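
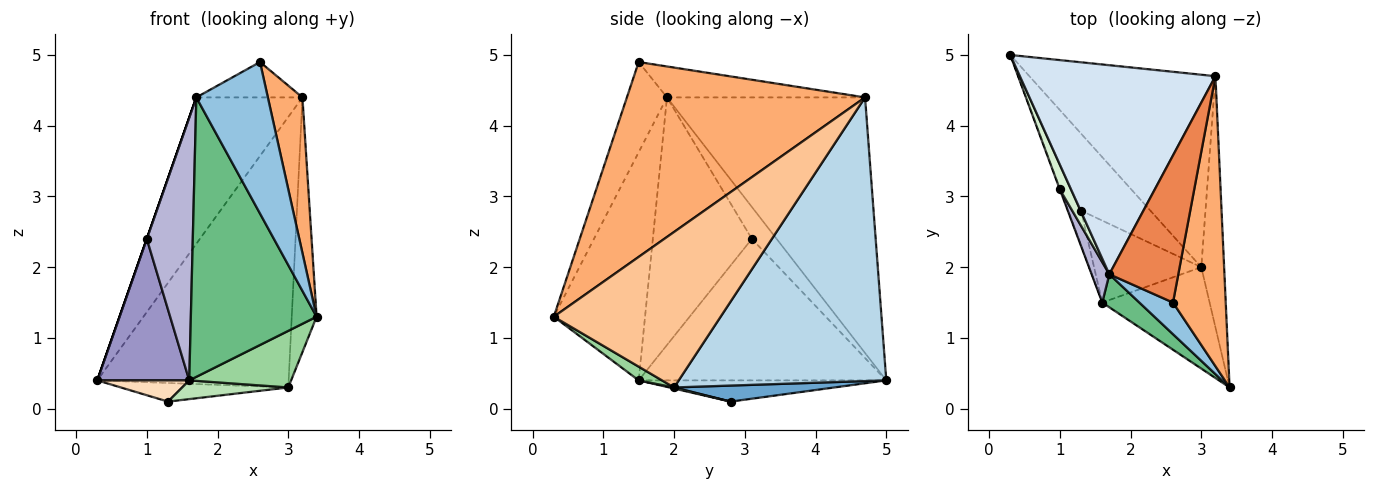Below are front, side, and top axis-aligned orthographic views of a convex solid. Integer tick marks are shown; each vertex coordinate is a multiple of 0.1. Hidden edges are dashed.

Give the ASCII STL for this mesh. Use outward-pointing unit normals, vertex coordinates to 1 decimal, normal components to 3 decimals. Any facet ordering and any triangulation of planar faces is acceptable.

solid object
 facet normal 0.219 0.229 -0.948
  outer loop
   vertex 3.0 2.0 0.3
   vertex 1.3 2.8 0.1
   vertex 0.3 5.0 0.4
  endloop
 endfacet
 facet normal -0.481 -0.858 0.179
  outer loop
   vertex 1.7 1.9 4.4
   vertex 3.4 0.3 1.3
   vertex 2.6 1.5 4.9
  endloop
 endfacet
 facet normal 0.662 0.611 -0.434
  outer loop
   vertex 3.2 4.7 4.4
   vertex 3.0 2.0 0.3
   vertex 0.3 5.0 0.4
  endloop
 endfacet
 facet normal -0.731 0.391 0.559
  outer loop
   vertex 3.2 4.7 4.4
   vertex 0.3 5.0 0.4
   vertex 1.7 1.9 4.4
  endloop
 endfacet
 facet normal -0.400 0.214 0.891
  outer loop
   vertex 3.2 4.7 4.4
   vertex 1.7 1.9 4.4
   vertex 2.6 1.5 4.9
  endloop
 endfacet
 facet normal 0.956 -0.139 0.259
  outer loop
   vertex 3.2 4.7 4.4
   vertex 2.6 1.5 4.9
   vertex 3.4 0.3 1.3
  endloop
 endfacet
 facet normal 0.979 0.146 -0.144
  outer loop
   vertex 3.2 4.7 4.4
   vertex 3.4 0.3 1.3
   vertex 3.0 2.0 0.3
  endloop
 endfacet
 facet normal -0.814 -0.302 -0.496
  outer loop
   vertex 1.6 1.5 0.4
   vertex 0.3 5.0 0.4
   vertex 1.3 2.8 0.1
  endloop
 endfacet
 facet normal -0.585 -0.806 0.095
  outer loop
   vertex 1.6 1.5 0.4
   vertex 3.4 0.3 1.3
   vertex 1.7 1.9 4.4
  endloop
 endfacet
 facet normal 0.111 -0.484 -0.868
  outer loop
   vertex 1.6 1.5 0.4
   vertex 3.0 2.0 0.3
   vertex 3.4 0.3 1.3
  endloop
 endfacet
 facet normal 0.010 -0.223 -0.975
  outer loop
   vertex 1.6 1.5 0.4
   vertex 1.3 2.8 0.1
   vertex 3.0 2.0 0.3
  endloop
 endfacet
 facet normal -0.944 0.000 0.330
  outer loop
   vertex 1.0 3.1 2.4
   vertex 1.7 1.9 4.4
   vertex 0.3 5.0 0.4
  endloop
 endfacet
 facet normal -0.937 -0.348 -0.003
  outer loop
   vertex 1.0 3.1 2.4
   vertex 0.3 5.0 0.4
   vertex 1.6 1.5 0.4
  endloop
 endfacet
 facet normal -0.905 -0.420 0.065
  outer loop
   vertex 1.0 3.1 2.4
   vertex 1.6 1.5 0.4
   vertex 1.7 1.9 4.4
  endloop
 endfacet
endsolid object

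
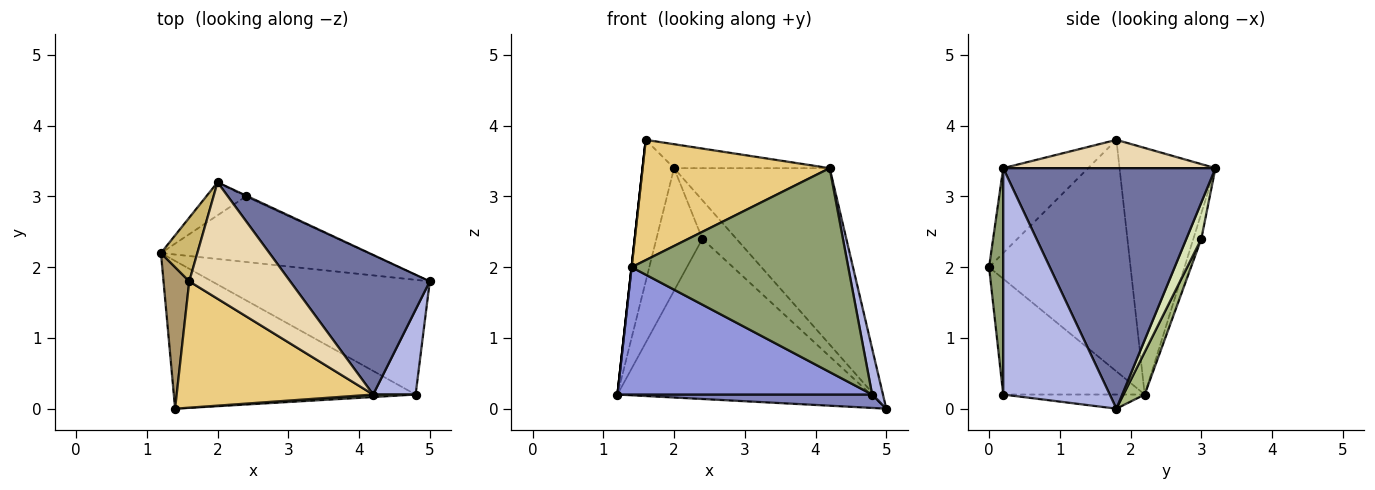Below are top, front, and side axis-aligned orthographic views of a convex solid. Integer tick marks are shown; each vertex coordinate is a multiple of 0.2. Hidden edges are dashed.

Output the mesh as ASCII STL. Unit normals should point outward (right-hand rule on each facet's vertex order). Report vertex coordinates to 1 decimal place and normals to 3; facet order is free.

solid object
 facet normal 0.730 0.536 0.424
  outer loop
   vertex 4.2 0.2 3.4
   vertex 5.0 1.8 0.0
   vertex 2.0 3.2 3.4
  endloop
 endfacet
 facet normal -0.064 -0.116 -0.991
  outer loop
   vertex 4.8 0.2 0.2
   vertex 1.2 2.2 0.2
   vertex 5.0 1.8 0.0
  endloop
 endfacet
 facet normal -0.341 -0.614 -0.712
  outer loop
   vertex 4.8 0.2 0.2
   vertex 1.4 0.0 2.0
   vertex 1.2 2.2 0.2
  endloop
 endfacet
 facet normal 0.978 -0.099 0.183
  outer loop
   vertex 4.8 0.2 0.2
   vertex 5.0 1.8 0.0
   vertex 4.2 0.2 3.4
  endloop
 endfacet
 facet normal 0.065 -0.998 0.012
  outer loop
   vertex 4.8 0.2 0.2
   vertex 4.2 0.2 3.4
   vertex 1.4 0.0 2.0
  endloop
 endfacet
 facet normal 0.077 0.923 -0.378
  outer loop
   vertex 2.4 3.0 2.4
   vertex 5.0 1.8 0.0
   vertex 1.2 2.2 0.2
  endloop
 endfacet
 facet normal -0.165 0.952 -0.256
  outer loop
   vertex 2.4 3.0 2.4
   vertex 1.2 2.2 0.2
   vertex 2.0 3.2 3.4
  endloop
 endfacet
 facet normal 0.402 0.915 -0.022
  outer loop
   vertex 2.4 3.0 2.4
   vertex 2.0 3.2 3.4
   vertex 5.0 1.8 0.0
  endloop
 endfacet
 facet normal -0.994 0.000 0.110
  outer loop
   vertex 1.6 1.8 3.8
   vertex 1.2 2.2 0.2
   vertex 1.4 0.0 2.0
  endloop
 endfacet
 facet normal -0.941 0.309 0.139
  outer loop
   vertex 1.6 1.8 3.8
   vertex 2.0 3.2 3.4
   vertex 1.2 2.2 0.2
  endloop
 endfacet
 facet normal -0.299 -0.658 0.691
  outer loop
   vertex 1.6 1.8 3.8
   vertex 1.4 0.0 2.0
   vertex 4.2 0.2 3.4
  endloop
 endfacet
 facet normal 0.265 0.194 0.945
  outer loop
   vertex 1.6 1.8 3.8
   vertex 4.2 0.2 3.4
   vertex 2.0 3.2 3.4
  endloop
 endfacet
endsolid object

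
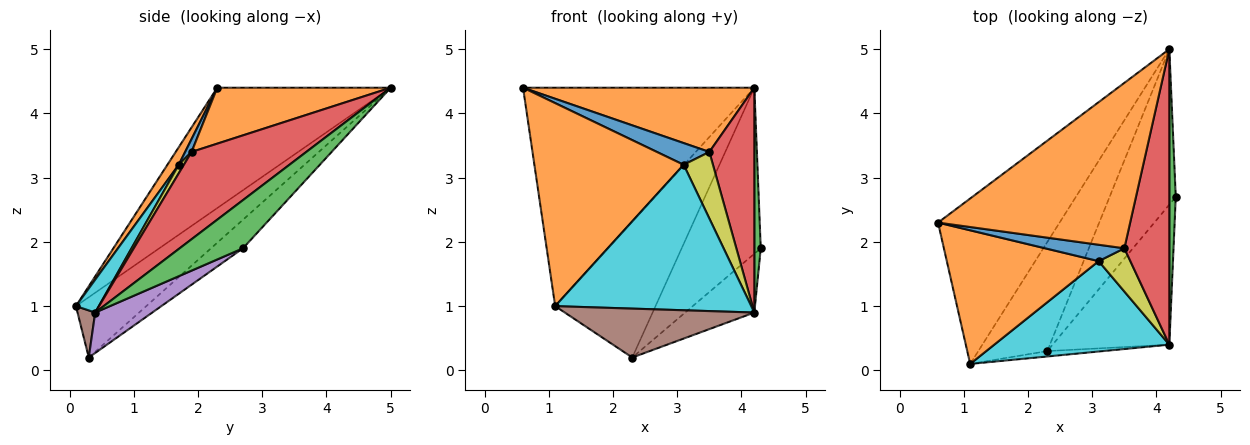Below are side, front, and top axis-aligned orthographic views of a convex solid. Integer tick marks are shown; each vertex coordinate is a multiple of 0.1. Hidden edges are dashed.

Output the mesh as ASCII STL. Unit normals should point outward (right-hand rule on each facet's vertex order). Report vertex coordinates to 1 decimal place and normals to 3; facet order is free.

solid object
 facet normal -0.283 0.700 -0.655
  outer loop
   vertex 2.3 0.3 0.2
   vertex 4.2 5.0 4.4
   vertex 4.3 2.7 1.9
  endloop
 endfacet
 facet normal 0.262 -0.349 0.900
  outer loop
   vertex 3.5 1.9 3.4
   vertex 4.2 5.0 4.4
   vertex 0.6 2.3 4.4
  endloop
 endfacet
 facet normal 0.986 -0.100 0.132
  outer loop
   vertex 4.2 0.4 0.9
   vertex 4.3 2.7 1.9
   vertex 4.2 5.0 4.4
  endloop
 endfacet
 facet normal 0.839 -0.329 0.432
  outer loop
   vertex 4.2 0.4 0.9
   vertex 4.2 5.0 4.4
   vertex 3.5 1.9 3.4
  endloop
 endfacet
 facet normal 0.304 0.369 -0.878
  outer loop
   vertex 4.2 0.4 0.9
   vertex 2.3 0.3 0.2
   vertex 4.3 2.7 1.9
  endloop
 endfacet
 facet normal 0.092 -0.990 -0.109
  outer loop
   vertex 1.1 0.1 1.0
   vertex 2.3 0.3 0.2
   vertex 4.2 0.4 0.9
  endloop
 endfacet
 facet normal -0.513 0.684 -0.518
  outer loop
   vertex 1.1 0.1 1.0
   vertex 0.6 2.3 4.4
   vertex 4.2 5.0 4.4
  endloop
 endfacet
 facet normal -0.480 0.684 -0.549
  outer loop
   vertex 1.1 0.1 1.0
   vertex 4.2 5.0 4.4
   vertex 2.3 0.3 0.2
  endloop
 endfacet
 facet normal 0.146 -0.830 0.539
  outer loop
   vertex 3.1 1.7 3.2
   vertex 4.2 0.4 0.9
   vertex 3.5 1.9 3.4
  endloop
 endfacet
 facet normal 0.099 -0.845 0.525
  outer loop
   vertex 3.1 1.7 3.2
   vertex 1.1 0.1 1.0
   vertex 4.2 0.4 0.9
  endloop
 endfacet
 facet normal 0.097 -0.794 0.600
  outer loop
   vertex 3.1 1.7 3.2
   vertex 3.5 1.9 3.4
   vertex 0.6 2.3 4.4
  endloop
 endfacet
 facet normal 0.063 -0.834 0.549
  outer loop
   vertex 3.1 1.7 3.2
   vertex 0.6 2.3 4.4
   vertex 1.1 0.1 1.0
  endloop
 endfacet
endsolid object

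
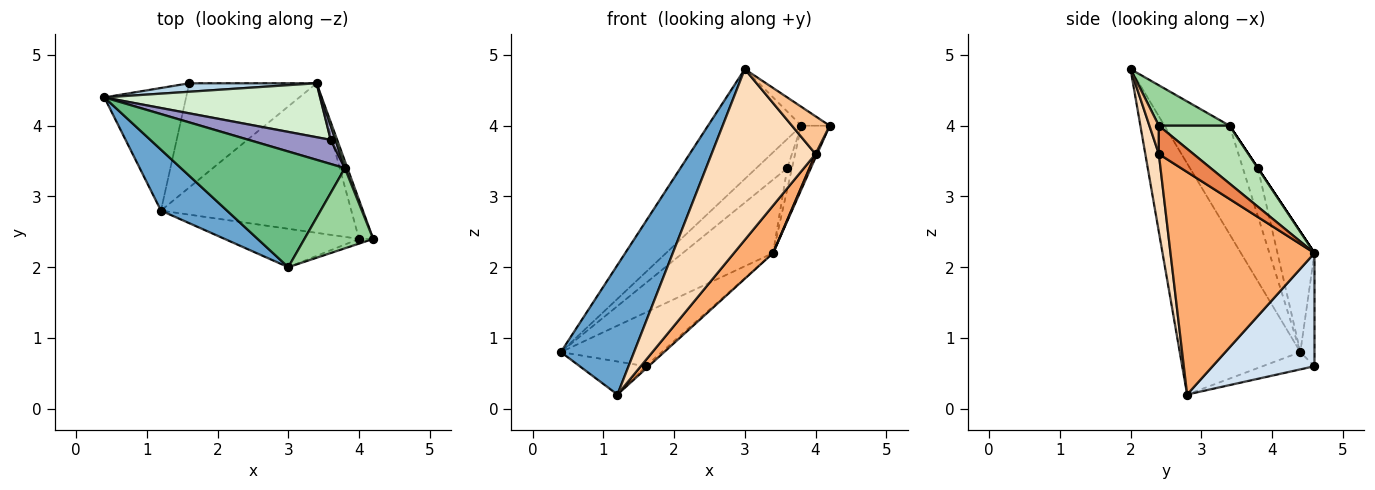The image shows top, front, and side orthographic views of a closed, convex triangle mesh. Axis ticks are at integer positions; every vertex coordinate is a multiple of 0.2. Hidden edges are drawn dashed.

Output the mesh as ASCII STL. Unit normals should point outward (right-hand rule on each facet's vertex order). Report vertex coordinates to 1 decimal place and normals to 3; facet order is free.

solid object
 facet normal -0.830 -0.504 0.237
  outer loop
   vertex 3.0 2.0 4.8
   vertex 0.4 4.4 0.8
   vertex 1.2 2.8 0.2
  endloop
 endfacet
 facet normal -0.200 0.255 -0.946
  outer loop
   vertex 1.6 4.6 0.6
   vertex 1.2 2.8 0.2
   vertex 0.4 4.4 0.8
  endloop
 endfacet
 facet normal -0.137 0.978 0.154
  outer loop
   vertex 1.6 4.6 0.6
   vertex 0.4 4.4 0.8
   vertex 3.4 4.6 2.2
  endloop
 endfacet
 facet normal 0.664 0.018 -0.747
  outer loop
   vertex 1.6 4.6 0.6
   vertex 3.4 4.6 2.2
   vertex 1.2 2.8 0.2
  endloop
 endfacet
 facet normal 0.894 -0.041 -0.447
  outer loop
   vertex 4.0 2.4 3.6
   vertex 3.4 4.6 2.2
   vertex 4.2 2.4 4.0
  endloop
 endfacet
 facet normal 0.744 -0.202 -0.637
  outer loop
   vertex 4.0 2.4 3.6
   vertex 1.2 2.8 0.2
   vertex 3.4 4.6 2.2
  endloop
 endfacet
 facet normal 0.241 -0.963 -0.120
  outer loop
   vertex 4.0 2.4 3.6
   vertex 4.2 2.4 4.0
   vertex 3.0 2.0 4.8
  endloop
 endfacet
 facet normal 0.126 -0.968 -0.218
  outer loop
   vertex 4.0 2.4 3.6
   vertex 3.0 2.0 4.8
   vertex 1.2 2.8 0.2
  endloop
 endfacet
 facet normal -0.433 0.621 0.654
  outer loop
   vertex 3.8 3.4 4.0
   vertex 0.4 4.4 0.8
   vertex 3.0 2.0 4.8
  endloop
 endfacet
 facet normal 0.497 0.199 0.845
  outer loop
   vertex 3.8 3.4 4.0
   vertex 3.0 2.0 4.8
   vertex 4.2 2.4 4.0
  endloop
 endfacet
 facet normal 0.928 0.371 0.041
  outer loop
   vertex 3.8 3.4 4.0
   vertex 4.2 2.4 4.0
   vertex 3.4 4.6 2.2
  endloop
 endfacet
 facet normal -0.313 0.765 0.562
  outer loop
   vertex 3.6 3.8 3.4
   vertex 3.4 4.6 2.2
   vertex 0.4 4.4 0.8
  endloop
 endfacet
 facet normal -0.350 0.721 0.598
  outer loop
   vertex 3.6 3.8 3.4
   vertex 0.4 4.4 0.8
   vertex 3.8 3.4 4.0
  endloop
 endfacet
 facet normal 0.000 0.832 0.555
  outer loop
   vertex 3.6 3.8 3.4
   vertex 3.8 3.4 4.0
   vertex 3.4 4.6 2.2
  endloop
 endfacet
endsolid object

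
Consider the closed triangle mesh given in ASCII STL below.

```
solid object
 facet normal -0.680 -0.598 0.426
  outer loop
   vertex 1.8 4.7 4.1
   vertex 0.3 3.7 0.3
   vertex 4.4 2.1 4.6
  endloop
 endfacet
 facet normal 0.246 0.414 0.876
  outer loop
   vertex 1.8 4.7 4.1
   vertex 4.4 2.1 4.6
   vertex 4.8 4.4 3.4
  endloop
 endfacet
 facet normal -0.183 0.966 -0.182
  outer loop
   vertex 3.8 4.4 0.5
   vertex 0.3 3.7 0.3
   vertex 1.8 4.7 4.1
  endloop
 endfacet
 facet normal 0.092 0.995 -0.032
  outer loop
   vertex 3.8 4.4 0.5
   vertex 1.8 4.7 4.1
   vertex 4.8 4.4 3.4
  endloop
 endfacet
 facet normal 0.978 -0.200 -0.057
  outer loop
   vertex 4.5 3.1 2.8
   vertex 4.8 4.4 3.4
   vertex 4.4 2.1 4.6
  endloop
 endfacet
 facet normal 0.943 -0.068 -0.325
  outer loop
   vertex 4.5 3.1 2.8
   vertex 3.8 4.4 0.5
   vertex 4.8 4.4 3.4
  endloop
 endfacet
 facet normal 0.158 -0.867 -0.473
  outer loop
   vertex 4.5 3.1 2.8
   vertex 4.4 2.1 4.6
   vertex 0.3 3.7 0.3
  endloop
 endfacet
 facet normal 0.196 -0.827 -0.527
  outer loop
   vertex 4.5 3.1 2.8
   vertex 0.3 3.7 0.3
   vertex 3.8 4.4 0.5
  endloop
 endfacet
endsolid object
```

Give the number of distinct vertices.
6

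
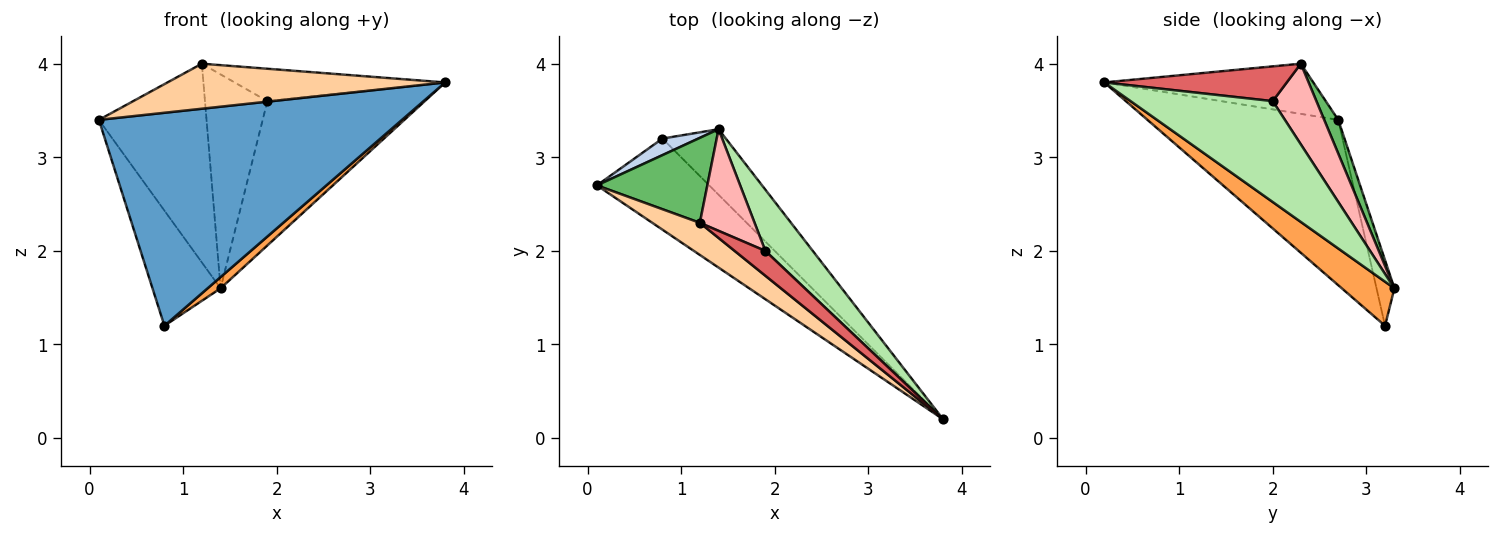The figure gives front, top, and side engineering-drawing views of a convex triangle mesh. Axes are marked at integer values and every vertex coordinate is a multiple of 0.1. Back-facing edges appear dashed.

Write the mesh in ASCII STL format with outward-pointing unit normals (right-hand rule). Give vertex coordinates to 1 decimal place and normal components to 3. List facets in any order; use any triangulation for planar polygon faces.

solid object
 facet normal -0.501 -0.796 -0.340
  outer loop
   vertex 0.8 3.2 1.2
   vertex 3.8 0.2 3.8
   vertex 0.1 2.7 3.4
  endloop
 endfacet
 facet normal -0.251 0.958 0.138
  outer loop
   vertex 0.8 3.2 1.2
   vertex 0.1 2.7 3.4
   vertex 1.4 3.3 1.6
  endloop
 endfacet
 facet normal 0.565 -0.139 -0.813
  outer loop
   vertex 0.8 3.2 1.2
   vertex 1.4 3.3 1.6
   vertex 3.8 0.2 3.8
  endloop
 endfacet
 facet normal -0.523 -0.694 0.495
  outer loop
   vertex 1.2 2.3 4.0
   vertex 0.1 2.7 3.4
   vertex 3.8 0.2 3.8
  endloop
 endfacet
 facet normal 0.119 0.913 0.390
  outer loop
   vertex 1.2 2.3 4.0
   vertex 1.4 3.3 1.6
   vertex 0.1 2.7 3.4
  endloop
 endfacet
 facet normal 0.639 0.708 0.300
  outer loop
   vertex 1.9 2.0 3.6
   vertex 3.8 0.2 3.8
   vertex 1.4 3.3 1.6
  endloop
 endfacet
 facet normal 0.567 0.654 0.501
  outer loop
   vertex 1.9 2.0 3.6
   vertex 1.2 2.3 4.0
   vertex 3.8 0.2 3.8
  endloop
 endfacet
 facet normal 0.534 0.763 0.363
  outer loop
   vertex 1.9 2.0 3.6
   vertex 1.4 3.3 1.6
   vertex 1.2 2.3 4.0
  endloop
 endfacet
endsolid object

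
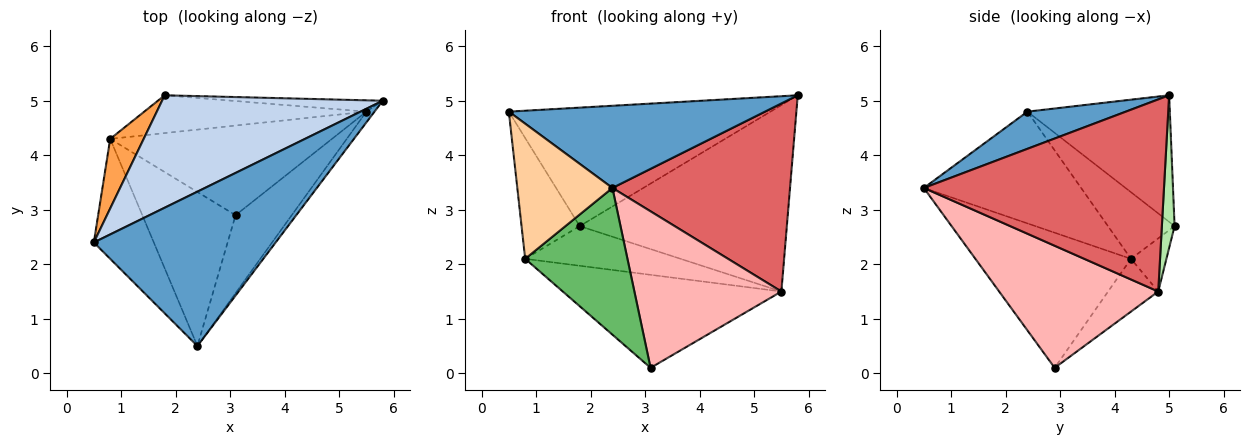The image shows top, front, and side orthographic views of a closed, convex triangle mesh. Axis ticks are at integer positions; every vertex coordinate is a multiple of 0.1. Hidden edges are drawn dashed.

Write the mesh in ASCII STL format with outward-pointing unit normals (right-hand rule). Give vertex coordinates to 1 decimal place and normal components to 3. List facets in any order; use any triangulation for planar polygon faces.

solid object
 facet normal 0.178 -0.462 0.869
  outer loop
   vertex 2.4 0.5 3.4
   vertex 5.8 5.0 5.1
   vertex 0.5 2.4 4.8
  endloop
 endfacet
 facet normal -0.367 0.675 0.640
  outer loop
   vertex 1.8 5.1 2.7
   vertex 0.5 2.4 4.8
   vertex 5.8 5.0 5.1
  endloop
 endfacet
 facet normal -0.705 0.615 0.354
  outer loop
   vertex 0.8 4.3 2.1
   vertex 0.5 2.4 4.8
   vertex 1.8 5.1 2.7
  endloop
 endfacet
 facet normal -0.778 -0.470 -0.417
  outer loop
   vertex 0.8 4.3 2.1
   vertex 2.4 0.5 3.4
   vertex 0.5 2.4 4.8
  endloop
 endfacet
 facet normal -0.724 -0.476 -0.500
  outer loop
   vertex 0.8 4.3 2.1
   vertex 3.1 2.9 0.1
   vertex 2.4 0.5 3.4
  endloop
 endfacet
 facet normal 0.061 0.996 -0.060
  outer loop
   vertex 5.5 4.8 1.5
   vertex 1.8 5.1 2.7
   vertex 5.8 5.0 5.1
  endloop
 endfacet
 facet normal 0.804 -0.594 -0.034
  outer loop
   vertex 5.5 4.8 1.5
   vertex 5.8 5.0 5.1
   vertex 2.4 0.5 3.4
  endloop
 endfacet
 facet normal 0.696 -0.643 -0.320
  outer loop
   vertex 5.5 4.8 1.5
   vertex 2.4 0.5 3.4
   vertex 3.1 2.9 0.1
  endloop
 endfacet
 facet normal -0.163 0.710 -0.685
  outer loop
   vertex 5.5 4.8 1.5
   vertex 3.1 2.9 0.1
   vertex 0.8 4.3 2.1
  endloop
 endfacet
 facet normal -0.163 0.714 -0.681
  outer loop
   vertex 5.5 4.8 1.5
   vertex 0.8 4.3 2.1
   vertex 1.8 5.1 2.7
  endloop
 endfacet
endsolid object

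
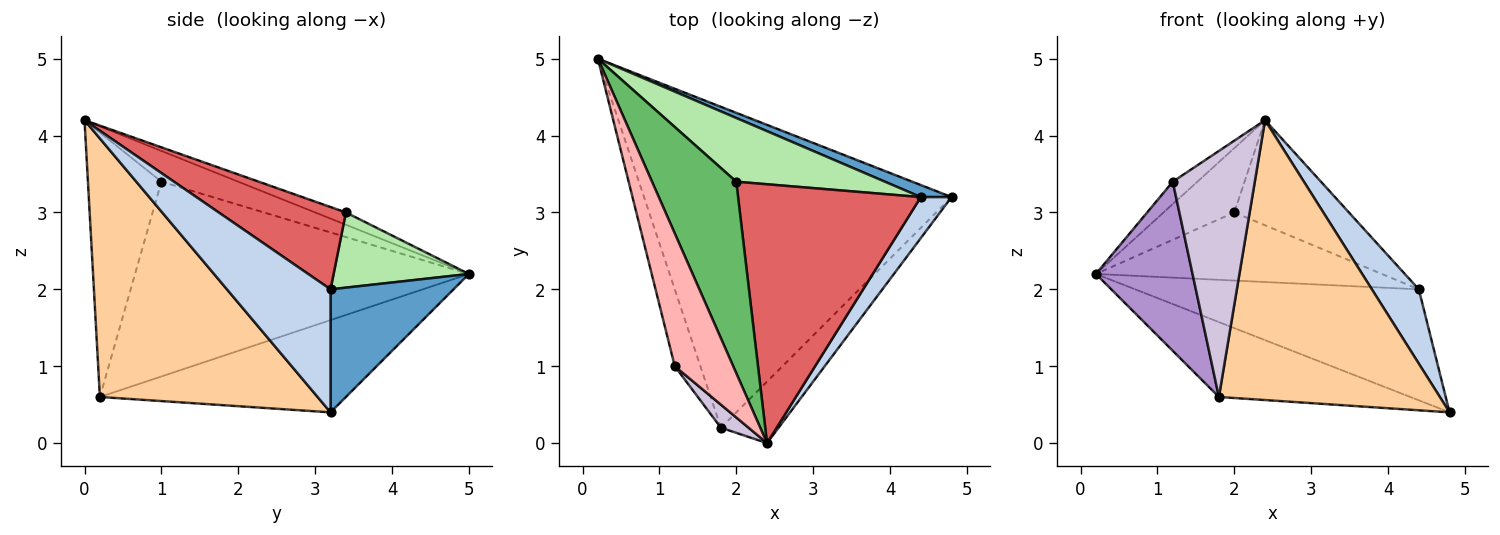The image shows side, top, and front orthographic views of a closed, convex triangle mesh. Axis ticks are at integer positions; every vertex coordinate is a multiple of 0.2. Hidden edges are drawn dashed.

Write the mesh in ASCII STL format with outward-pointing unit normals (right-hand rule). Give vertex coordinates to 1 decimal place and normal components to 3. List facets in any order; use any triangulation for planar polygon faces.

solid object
 facet normal 0.396 0.913 0.099
  outer loop
   vertex 4.4 3.2 2.0
   vertex 4.8 3.2 0.4
   vertex 0.2 5.0 2.2
  endloop
 endfacet
 facet normal 0.888 -0.402 0.222
  outer loop
   vertex 4.4 3.2 2.0
   vertex 2.4 0.0 4.2
   vertex 4.8 3.2 0.4
  endloop
 endfacet
 facet normal -0.280 0.218 -0.935
  outer loop
   vertex 1.8 0.2 0.6
   vertex 0.2 5.0 2.2
   vertex 4.8 3.2 0.4
  endloop
 endfacet
 facet normal 0.693 -0.704 -0.155
  outer loop
   vertex 1.8 0.2 0.6
   vertex 4.8 3.2 0.4
   vertex 2.4 0.0 4.2
  endloop
 endfacet
 facet normal -0.137 0.315 0.939
  outer loop
   vertex 2.0 3.4 3.0
   vertex 0.2 5.0 2.2
   vertex 2.4 0.0 4.2
  endloop
 endfacet
 facet normal 0.327 0.690 0.646
  outer loop
   vertex 2.0 3.4 3.0
   vertex 4.4 3.2 2.0
   vertex 0.2 5.0 2.2
  endloop
 endfacet
 facet normal 0.385 0.347 0.855
  outer loop
   vertex 2.0 3.4 3.0
   vertex 2.4 0.0 4.2
   vertex 4.4 3.2 2.0
  endloop
 endfacet
 facet normal -0.461 0.147 0.875
  outer loop
   vertex 1.2 1.0 3.4
   vertex 2.4 0.0 4.2
   vertex 0.2 5.0 2.2
  endloop
 endfacet
 facet normal -0.953 -0.276 -0.125
  outer loop
   vertex 1.2 1.0 3.4
   vertex 0.2 5.0 2.2
   vertex 1.8 0.2 0.6
  endloop
 endfacet
 facet normal -0.666 -0.743 0.070
  outer loop
   vertex 1.2 1.0 3.4
   vertex 1.8 0.2 0.6
   vertex 2.4 0.0 4.2
  endloop
 endfacet
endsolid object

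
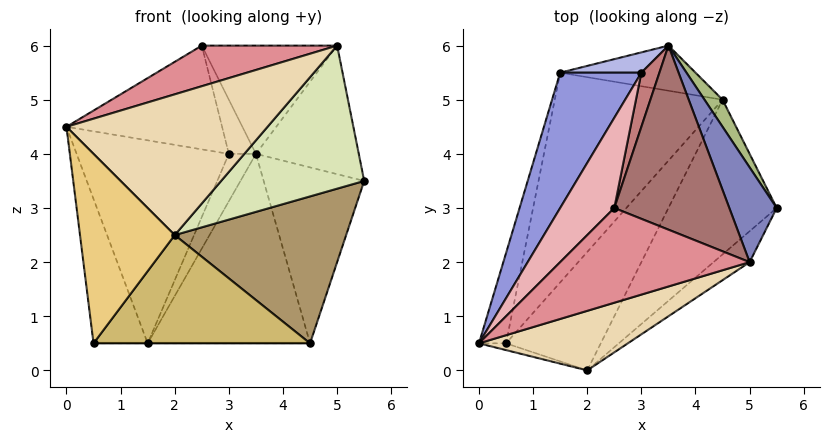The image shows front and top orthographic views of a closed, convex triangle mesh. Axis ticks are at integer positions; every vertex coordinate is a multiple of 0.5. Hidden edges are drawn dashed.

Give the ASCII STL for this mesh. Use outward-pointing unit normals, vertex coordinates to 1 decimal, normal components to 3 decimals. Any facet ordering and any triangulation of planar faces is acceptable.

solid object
 facet normal -0.973 0.195 -0.122
  outer loop
   vertex 0.5 0.5 0.5
   vertex 0.0 0.5 4.5
   vertex 1.5 5.5 0.5
  endloop
 endfacet
 facet normal 0.805 0.478 0.352
  outer loop
   vertex 5.0 2.0 6.0
   vertex 5.5 3.0 3.5
   vertex 3.5 6.0 4.0
  endloop
 endfacet
 facet normal -0.791 0.509 0.339
  outer loop
   vertex 3.0 5.5 4.0
   vertex 1.5 5.5 0.5
   vertex 0.0 0.5 4.5
  endloop
 endfacet
 facet normal -0.677 0.677 0.290
  outer loop
   vertex 3.0 5.5 4.0
   vertex 3.5 6.0 4.0
   vertex 1.5 5.5 0.5
  endloop
 endfacet
 facet normal 0.000 0.000 -1.000
  outer loop
   vertex 4.5 5.0 0.5
   vertex 0.5 0.5 0.5
   vertex 1.5 5.5 0.5
  endloop
 endfacet
 facet normal 0.836 0.543 0.084
  outer loop
   vertex 4.5 5.0 0.5
   vertex 3.5 6.0 4.0
   vertex 5.5 3.0 3.5
  endloop
 endfacet
 facet normal 0.160 0.960 -0.229
  outer loop
   vertex 4.5 5.0 0.5
   vertex 1.5 5.5 0.5
   vertex 3.5 6.0 4.0
  endloop
 endfacet
 facet normal 0.668 -0.727 -0.157
  outer loop
   vertex 2.0 0.0 2.5
   vertex 5.5 3.0 3.5
   vertex 5.0 2.0 6.0
  endloop
 endfacet
 facet normal 0.624 -0.538 -0.567
  outer loop
   vertex 2.0 0.0 2.5
   vertex 4.5 5.0 0.5
   vertex 5.5 3.0 3.5
  endloop
 endfacet
 facet normal 0.605 -0.537 -0.588
  outer loop
   vertex 2.0 0.0 2.5
   vertex 0.5 0.5 0.5
   vertex 4.5 5.0 0.5
  endloop
 endfacet
 facet normal -0.275 -0.961 -0.034
  outer loop
   vertex 2.0 0.0 2.5
   vertex 0.0 0.5 4.5
   vertex 0.5 0.5 0.5
  endloop
 endfacet
 facet normal 0.157 -0.909 0.385
  outer loop
   vertex 2.0 0.0 2.5
   vertex 5.0 2.0 6.0
   vertex 0.0 0.5 4.5
  endloop
 endfacet
 facet normal 0.199 0.497 0.845
  outer loop
   vertex 2.5 3.0 6.0
   vertex 5.0 2.0 6.0
   vertex 3.5 6.0 4.0
  endloop
 endfacet
 facet normal -0.577 0.577 0.577
  outer loop
   vertex 2.5 3.0 6.0
   vertex 3.5 6.0 4.0
   vertex 3.0 5.5 4.0
  endloop
 endfacet
 facet normal -0.156 -0.389 0.908
  outer loop
   vertex 2.5 3.0 6.0
   vertex 0.0 0.5 4.5
   vertex 5.0 2.0 6.0
  endloop
 endfacet
 facet normal -0.754 0.496 0.431
  outer loop
   vertex 2.5 3.0 6.0
   vertex 3.0 5.5 4.0
   vertex 0.0 0.5 4.5
  endloop
 endfacet
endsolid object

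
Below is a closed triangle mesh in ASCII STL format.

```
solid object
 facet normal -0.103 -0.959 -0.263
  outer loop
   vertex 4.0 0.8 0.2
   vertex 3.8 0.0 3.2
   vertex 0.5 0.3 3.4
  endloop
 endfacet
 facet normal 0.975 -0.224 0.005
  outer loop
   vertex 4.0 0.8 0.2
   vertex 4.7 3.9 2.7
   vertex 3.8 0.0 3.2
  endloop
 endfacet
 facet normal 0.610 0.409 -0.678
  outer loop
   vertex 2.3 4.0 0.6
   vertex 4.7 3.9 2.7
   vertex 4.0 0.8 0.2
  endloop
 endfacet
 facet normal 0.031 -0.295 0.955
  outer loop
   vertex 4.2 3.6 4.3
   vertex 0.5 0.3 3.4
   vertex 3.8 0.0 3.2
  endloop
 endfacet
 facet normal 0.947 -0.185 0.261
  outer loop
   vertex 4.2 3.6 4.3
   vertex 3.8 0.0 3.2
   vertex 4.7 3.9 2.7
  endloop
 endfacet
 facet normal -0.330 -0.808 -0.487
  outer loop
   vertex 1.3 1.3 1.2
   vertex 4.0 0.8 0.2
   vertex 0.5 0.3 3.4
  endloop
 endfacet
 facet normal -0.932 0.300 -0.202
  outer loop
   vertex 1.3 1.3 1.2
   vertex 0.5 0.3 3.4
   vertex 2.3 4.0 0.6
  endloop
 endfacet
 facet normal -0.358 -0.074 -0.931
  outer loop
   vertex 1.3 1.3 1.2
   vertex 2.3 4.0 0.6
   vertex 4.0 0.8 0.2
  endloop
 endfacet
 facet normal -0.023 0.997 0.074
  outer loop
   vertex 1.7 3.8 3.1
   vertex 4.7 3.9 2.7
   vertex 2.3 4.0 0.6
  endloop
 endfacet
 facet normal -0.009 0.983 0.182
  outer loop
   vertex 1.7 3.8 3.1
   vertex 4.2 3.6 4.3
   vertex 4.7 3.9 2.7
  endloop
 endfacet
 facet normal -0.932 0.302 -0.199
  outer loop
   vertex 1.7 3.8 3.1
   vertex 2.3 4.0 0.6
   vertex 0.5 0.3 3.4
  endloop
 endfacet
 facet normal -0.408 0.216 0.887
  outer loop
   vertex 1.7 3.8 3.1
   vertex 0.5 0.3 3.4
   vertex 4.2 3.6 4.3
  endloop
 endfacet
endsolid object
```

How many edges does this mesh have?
18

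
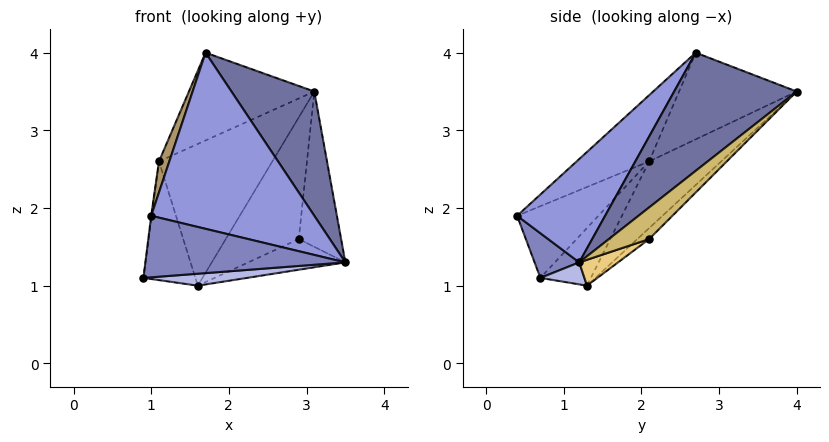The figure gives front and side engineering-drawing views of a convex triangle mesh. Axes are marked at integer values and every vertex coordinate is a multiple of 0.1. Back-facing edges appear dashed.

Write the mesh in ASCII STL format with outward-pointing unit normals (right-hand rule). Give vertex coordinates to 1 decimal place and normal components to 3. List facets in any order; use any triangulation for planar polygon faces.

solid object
 facet normal 0.627 -0.424 0.654
  outer loop
   vertex 1.7 2.7 4.0
   vertex 3.5 1.2 1.3
   vertex 3.1 4.0 3.5
  endloop
 endfacet
 facet normal 0.203 -0.908 -0.366
  outer loop
   vertex 1.0 0.4 1.9
   vertex 0.9 0.7 1.1
   vertex 3.5 1.2 1.3
  endloop
 endfacet
 facet normal 0.370 -0.685 0.627
  outer loop
   vertex 1.0 0.4 1.9
   vertex 3.5 1.2 1.3
   vertex 1.7 2.7 4.0
  endloop
 endfacet
 facet normal 0.132 -0.311 -0.941
  outer loop
   vertex 1.6 1.3 1.0
   vertex 3.5 1.2 1.3
   vertex 0.9 0.7 1.1
  endloop
 endfacet
 facet normal -0.684 0.729 -0.019
  outer loop
   vertex 1.1 2.1 2.6
   vertex 1.7 2.7 4.0
   vertex 3.1 4.0 3.5
  endloop
 endfacet
 facet normal -0.604 0.621 -0.499
  outer loop
   vertex 1.1 2.1 2.6
   vertex 1.6 1.3 1.0
   vertex 0.9 0.7 1.1
  endloop
 endfacet
 facet normal -0.462 0.727 -0.508
  outer loop
   vertex 1.1 2.1 2.6
   vertex 3.1 4.0 3.5
   vertex 1.6 1.3 1.0
  endloop
 endfacet
 facet normal -0.992 0.006 0.126
  outer loop
   vertex 1.1 2.1 2.6
   vertex 0.9 0.7 1.1
   vertex 1.0 0.4 1.9
  endloop
 endfacet
 facet normal -0.891 -0.127 0.436
  outer loop
   vertex 1.1 2.1 2.6
   vertex 1.0 0.4 1.9
   vertex 1.7 2.7 4.0
  endloop
 endfacet
 facet normal 0.538 0.567 -0.624
  outer loop
   vertex 2.9 2.1 1.6
   vertex 3.1 4.0 3.5
   vertex 3.5 1.2 1.3
  endloop
 endfacet
 facet normal 0.163 0.408 -0.898
  outer loop
   vertex 2.9 2.1 1.6
   vertex 3.5 1.2 1.3
   vertex 1.6 1.3 1.0
  endloop
 endfacet
 facet normal -0.115 0.708 -0.696
  outer loop
   vertex 2.9 2.1 1.6
   vertex 1.6 1.3 1.0
   vertex 3.1 4.0 3.5
  endloop
 endfacet
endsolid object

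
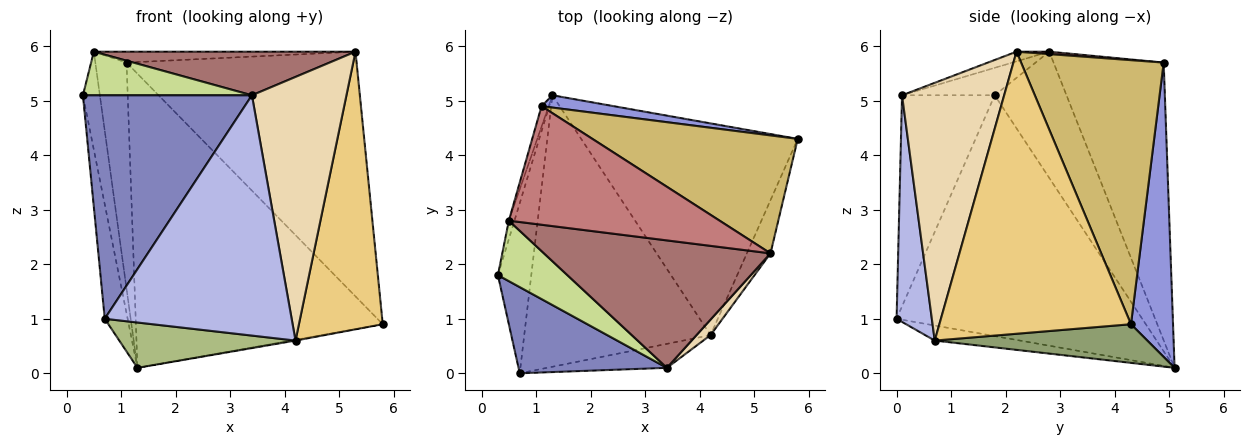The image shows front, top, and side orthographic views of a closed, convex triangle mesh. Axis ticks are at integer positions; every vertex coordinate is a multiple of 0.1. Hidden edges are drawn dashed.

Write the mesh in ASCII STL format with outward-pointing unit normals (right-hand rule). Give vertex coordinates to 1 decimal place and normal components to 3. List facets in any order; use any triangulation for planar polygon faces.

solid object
 facet normal -0.986 0.092 -0.137
  outer loop
   vertex 0.7 0.0 1.0
   vertex 0.3 1.8 5.1
   vertex 1.3 5.1 0.1
  endloop
 endfacet
 facet normal -0.456 -0.831 0.320
  outer loop
   vertex 3.4 0.1 5.1
   vertex 0.3 1.8 5.1
   vertex 0.7 0.0 1.0
  endloop
 endfacet
 facet normal 0.168 0.985 0.041
  outer loop
   vertex 1.1 4.9 5.7
   vertex 5.8 4.3 0.9
   vertex 1.3 5.1 0.1
  endloop
 endfacet
 facet normal 0.184 -0.978 -0.098
  outer loop
   vertex 4.2 0.7 0.6
   vertex 3.4 0.1 5.1
   vertex 0.7 0.0 1.0
  endloop
 endfacet
 facet normal 0.176 0.004 -0.984
  outer loop
   vertex 4.2 0.7 0.6
   vertex 1.3 5.1 0.1
   vertex 5.8 4.3 0.9
  endloop
 endfacet
 facet normal -0.080 -0.164 -0.983
  outer loop
   vertex 4.2 0.7 0.6
   vertex 0.7 0.0 1.0
   vertex 1.3 5.1 0.1
  endloop
 endfacet
 facet normal -0.305 -0.557 0.772
  outer loop
   vertex 0.5 2.8 5.9
   vertex 0.3 1.8 5.1
   vertex 3.4 0.1 5.1
  endloop
 endfacet
 facet normal -0.972 0.229 -0.043
  outer loop
   vertex 0.5 2.8 5.9
   vertex 1.3 5.1 0.1
   vertex 0.3 1.8 5.1
  endloop
 endfacet
 facet normal -0.962 0.272 -0.025
  outer loop
   vertex 0.5 2.8 5.9
   vertex 1.1 4.9 5.7
   vertex 1.3 5.1 0.1
  endloop
 endfacet
 facet normal 0.488 0.787 0.379
  outer loop
   vertex 5.3 2.2 5.9
   vertex 5.8 4.3 0.9
   vertex 1.1 4.9 5.7
  endloop
 endfacet
 facet normal 0.913 -0.400 -0.076
  outer loop
   vertex 5.3 2.2 5.9
   vertex 4.2 0.7 0.6
   vertex 5.8 4.3 0.9
  endloop
 endfacet
 facet normal 0.733 -0.679 0.040
  outer loop
   vertex 5.3 2.2 5.9
   vertex 3.4 0.1 5.1
   vertex 4.2 0.7 0.6
  endloop
 endfacet
 facet normal -0.040 -0.324 0.945
  outer loop
   vertex 5.3 2.2 5.9
   vertex 0.5 2.8 5.9
   vertex 3.4 0.1 5.1
  endloop
 endfacet
 facet normal 0.011 0.092 0.996
  outer loop
   vertex 5.3 2.2 5.9
   vertex 1.1 4.9 5.7
   vertex 0.5 2.8 5.9
  endloop
 endfacet
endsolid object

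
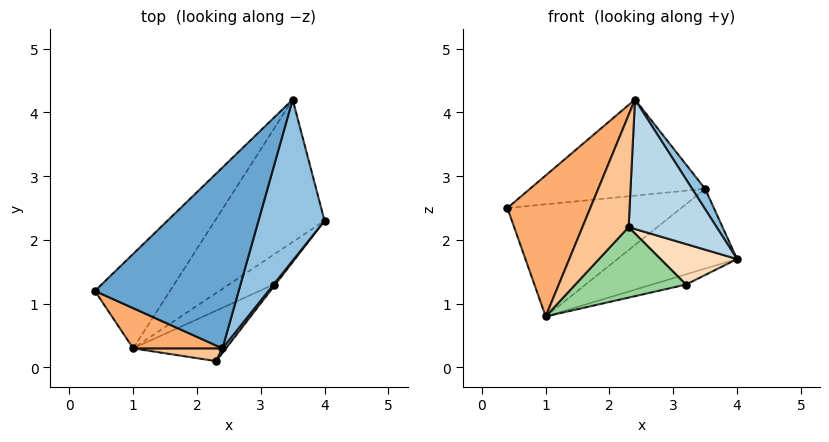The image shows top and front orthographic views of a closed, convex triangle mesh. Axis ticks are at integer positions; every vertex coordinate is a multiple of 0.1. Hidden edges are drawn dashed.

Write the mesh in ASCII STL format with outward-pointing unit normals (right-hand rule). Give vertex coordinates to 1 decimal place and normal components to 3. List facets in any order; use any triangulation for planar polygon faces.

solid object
 facet normal -0.475 0.413 0.777
  outer loop
   vertex 2.4 0.3 4.2
   vertex 3.5 4.2 2.8
   vertex 0.4 1.2 2.5
  endloop
 endfacet
 facet normal 0.863 -0.063 0.502
  outer loop
   vertex 2.4 0.3 4.2
   vertex 4.0 2.3 1.7
   vertex 3.5 4.2 2.8
  endloop
 endfacet
 facet normal 0.793 -0.608 0.021
  outer loop
   vertex 2.3 0.1 2.2
   vertex 4.0 2.3 1.7
   vertex 2.4 0.3 4.2
  endloop
 endfacet
 facet normal -0.561 0.633 -0.533
  outer loop
   vertex 1.0 0.3 0.8
   vertex 0.4 1.2 2.5
   vertex 3.5 4.2 2.8
  endloop
 endfacet
 facet normal -0.064 0.487 -0.871
  outer loop
   vertex 1.0 0.3 0.8
   vertex 3.5 4.2 2.8
   vertex 4.0 2.3 1.7
  endloop
 endfacet
 facet normal -0.554 -0.800 0.228
  outer loop
   vertex 1.0 0.3 0.8
   vertex 2.4 0.3 4.2
   vertex 0.4 1.2 2.5
  endloop
 endfacet
 facet normal -0.265 -0.958 0.109
  outer loop
   vertex 1.0 0.3 0.8
   vertex 2.3 0.1 2.2
   vertex 2.4 0.3 4.2
  endloop
 endfacet
 facet normal 0.787 -0.616 -0.034
  outer loop
   vertex 3.2 1.3 1.3
   vertex 4.0 2.3 1.7
   vertex 2.3 0.1 2.2
  endloop
 endfacet
 facet normal 0.067 0.324 -0.944
  outer loop
   vertex 3.2 1.3 1.3
   vertex 1.0 0.3 0.8
   vertex 4.0 2.3 1.7
  endloop
 endfacet
 facet normal 0.449 -0.727 -0.520
  outer loop
   vertex 3.2 1.3 1.3
   vertex 2.3 0.1 2.2
   vertex 1.0 0.3 0.8
  endloop
 endfacet
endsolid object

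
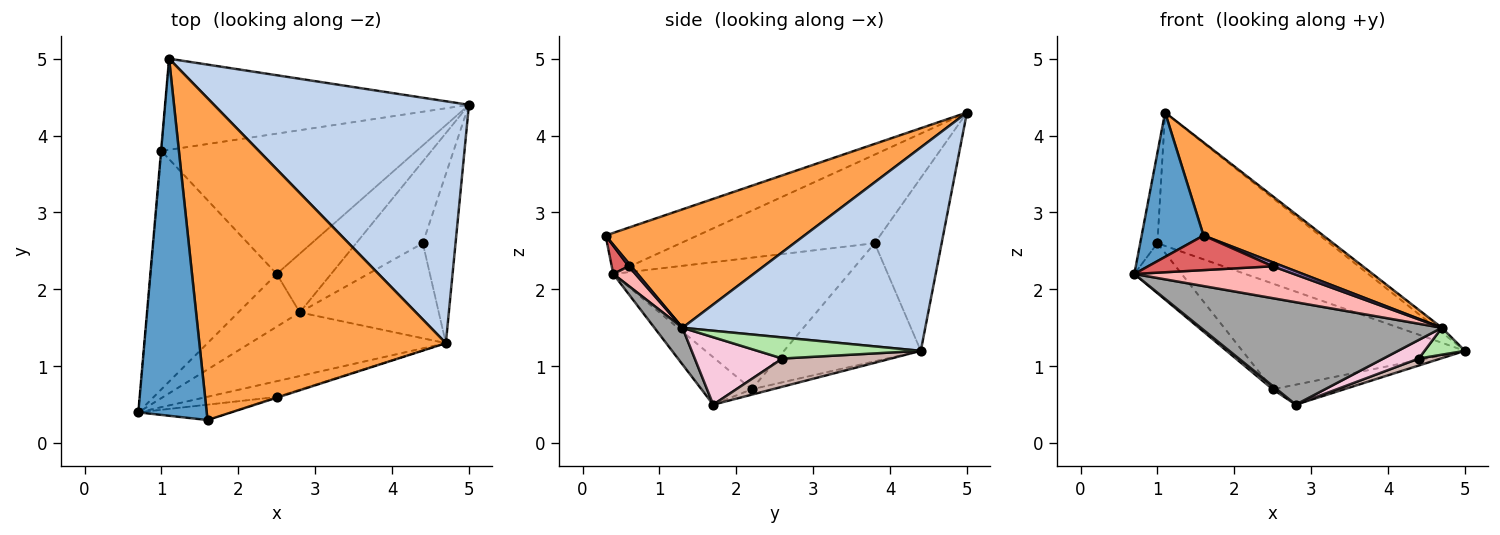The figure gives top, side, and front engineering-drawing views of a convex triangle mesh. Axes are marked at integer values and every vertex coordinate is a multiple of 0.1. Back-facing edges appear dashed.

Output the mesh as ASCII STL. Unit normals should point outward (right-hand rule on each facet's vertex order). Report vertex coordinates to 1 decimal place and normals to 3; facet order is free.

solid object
 facet normal -0.486 -0.328 0.810
  outer loop
   vertex 1.6 0.3 2.7
   vertex 1.1 5.0 4.3
   vertex 0.7 0.4 2.2
  endloop
 endfacet
 facet normal 0.624 0.015 0.782
  outer loop
   vertex 4.7 1.3 1.5
   vertex 5.0 4.4 1.2
   vertex 1.1 5.0 4.3
  endloop
 endfacet
 facet normal 0.419 -0.252 0.872
  outer loop
   vertex 4.7 1.3 1.5
   vertex 1.1 5.0 4.3
   vertex 1.6 0.3 2.7
  endloop
 endfacet
 facet normal -0.996 0.088 -0.004
  outer loop
   vertex 1.0 3.8 2.6
   vertex 0.7 0.4 2.2
   vertex 1.1 5.0 4.3
  endloop
 endfacet
 facet normal -0.306 0.786 -0.537
  outer loop
   vertex 1.0 3.8 2.6
   vertex 1.1 5.0 4.3
   vertex 5.0 4.4 1.2
  endloop
 endfacet
 facet normal 0.537 -0.133 -0.833
  outer loop
   vertex 4.4 2.6 1.1
   vertex 5.0 4.4 1.2
   vertex 4.7 1.3 1.5
  endloop
 endfacet
 facet normal 0.123 -0.907 -0.403
  outer loop
   vertex 2.5 0.6 2.3
   vertex 1.6 0.3 2.7
   vertex 0.7 0.4 2.2
  endloop
 endfacet
 facet normal 0.123 -0.890 -0.440
  outer loop
   vertex 2.5 0.6 2.3
   vertex 0.7 0.4 2.2
   vertex 4.7 1.3 1.5
  endloop
 endfacet
 facet normal 0.239 -0.954 -0.179
  outer loop
   vertex 2.5 0.6 2.3
   vertex 4.7 1.3 1.5
   vertex 1.6 0.3 2.7
  endloop
 endfacet
 facet normal -0.347 0.564 -0.749
  outer loop
   vertex 2.5 2.2 0.7
   vertex 1.0 3.8 2.6
   vertex 5.0 4.4 1.2
  endloop
 endfacet
 facet normal -0.714 0.144 -0.685
  outer loop
   vertex 2.5 2.2 0.7
   vertex 0.7 0.4 2.2
   vertex 1.0 3.8 2.6
  endloop
 endfacet
 facet normal 0.388 -0.078 -0.918
  outer loop
   vertex 2.8 1.7 0.5
   vertex 5.0 4.4 1.2
   vertex 4.4 2.6 1.1
  endloop
 endfacet
 facet normal -0.094 0.321 -0.943
  outer loop
   vertex 2.8 1.7 0.5
   vertex 2.5 2.2 0.7
   vertex 5.0 4.4 1.2
  endloop
 endfacet
 facet normal 0.430 -0.173 -0.886
  outer loop
   vertex 2.8 1.7 0.5
   vertex 4.4 2.6 1.1
   vertex 4.7 1.3 1.5
  endloop
 endfacet
 facet normal 0.098 -0.845 -0.525
  outer loop
   vertex 2.8 1.7 0.5
   vertex 4.7 1.3 1.5
   vertex 0.7 0.4 2.2
  endloop
 endfacet
 facet normal -0.610 -0.049 -0.791
  outer loop
   vertex 2.8 1.7 0.5
   vertex 0.7 0.4 2.2
   vertex 2.5 2.2 0.7
  endloop
 endfacet
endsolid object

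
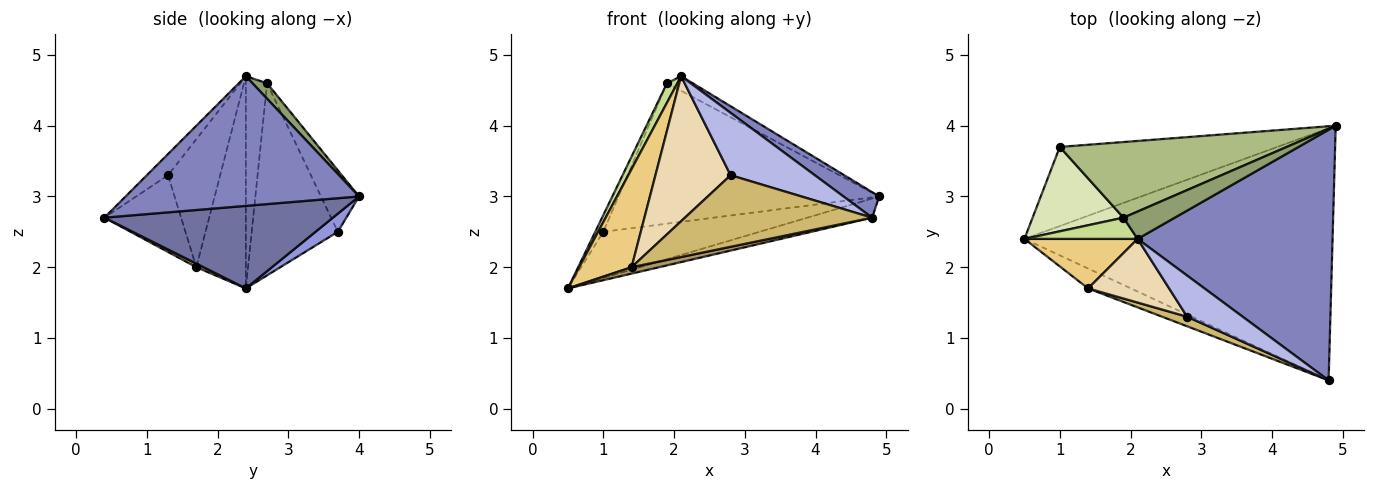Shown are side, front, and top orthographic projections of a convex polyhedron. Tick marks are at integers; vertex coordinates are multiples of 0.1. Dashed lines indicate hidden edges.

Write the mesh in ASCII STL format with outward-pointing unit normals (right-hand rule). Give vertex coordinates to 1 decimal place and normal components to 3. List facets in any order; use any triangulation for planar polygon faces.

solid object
 facet normal 0.258 0.073 -0.963
  outer loop
   vertex 4.8 0.4 2.7
   vertex 0.5 2.4 1.7
   vertex 4.9 4.0 3.0
  endloop
 endfacet
 facet normal 0.552 -0.084 0.830
  outer loop
   vertex 2.1 2.4 4.7
   vertex 4.8 0.4 2.7
   vertex 4.9 4.0 3.0
  endloop
 endfacet
 facet normal 0.072 0.503 -0.862
  outer loop
   vertex 1.0 3.7 2.5
   vertex 4.9 4.0 3.0
   vertex 0.5 2.4 1.7
  endloop
 endfacet
 facet normal -0.206 -0.817 0.539
  outer loop
   vertex 2.8 1.3 3.3
   vertex 4.8 0.4 2.7
   vertex 2.1 2.4 4.7
  endloop
 endfacet
 facet normal 0.257 0.456 0.852
  outer loop
   vertex 1.9 2.7 4.6
   vertex 2.1 2.4 4.7
   vertex 4.9 4.0 3.0
  endloop
 endfacet
 facet normal -0.127 0.873 0.470
  outer loop
   vertex 1.9 2.7 4.6
   vertex 4.9 4.0 3.0
   vertex 1.0 3.7 2.5
  endloop
 endfacet
 facet normal -0.810 -0.396 0.432
  outer loop
   vertex 1.9 2.7 4.6
   vertex 0.5 2.4 1.7
   vertex 2.1 2.4 4.7
  endloop
 endfacet
 facet normal -0.901 0.084 0.426
  outer loop
   vertex 1.9 2.7 4.6
   vertex 1.0 3.7 2.5
   vertex 0.5 2.4 1.7
  endloop
 endfacet
 facet normal 0.078 -0.306 -0.949
  outer loop
   vertex 1.4 1.7 2.0
   vertex 0.5 2.4 1.7
   vertex 4.8 0.4 2.7
  endloop
 endfacet
 facet normal -0.376 -0.918 0.123
  outer loop
   vertex 1.4 1.7 2.0
   vertex 4.8 0.4 2.7
   vertex 2.8 1.3 3.3
  endloop
 endfacet
 facet normal -0.645 -0.682 0.344
  outer loop
   vertex 1.4 1.7 2.0
   vertex 2.1 2.4 4.7
   vertex 0.5 2.4 1.7
  endloop
 endfacet
 facet normal -0.536 -0.773 0.339
  outer loop
   vertex 1.4 1.7 2.0
   vertex 2.8 1.3 3.3
   vertex 2.1 2.4 4.7
  endloop
 endfacet
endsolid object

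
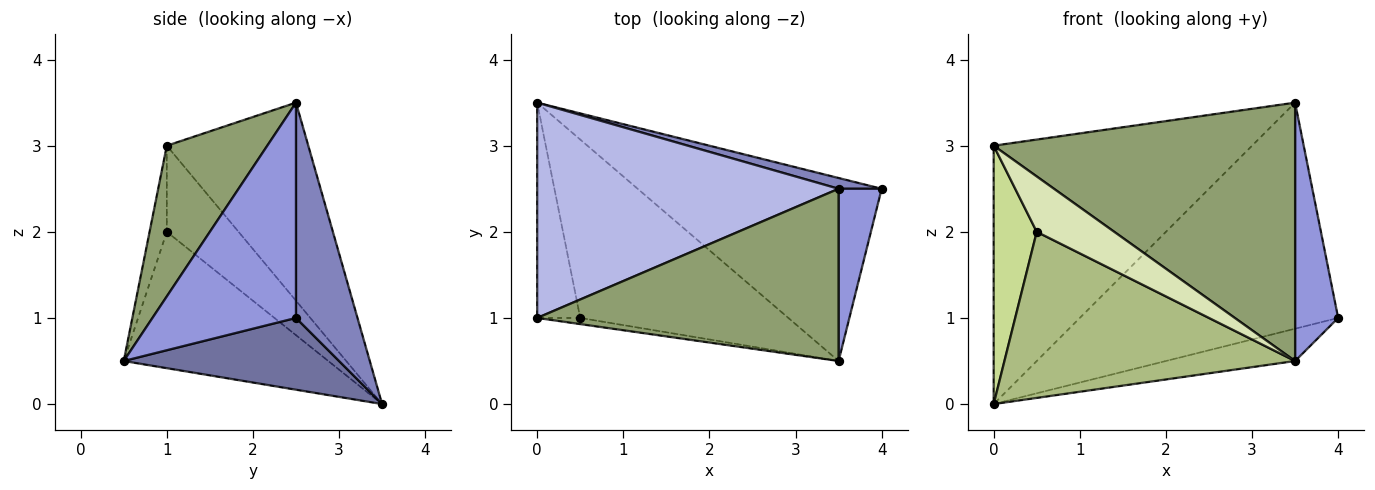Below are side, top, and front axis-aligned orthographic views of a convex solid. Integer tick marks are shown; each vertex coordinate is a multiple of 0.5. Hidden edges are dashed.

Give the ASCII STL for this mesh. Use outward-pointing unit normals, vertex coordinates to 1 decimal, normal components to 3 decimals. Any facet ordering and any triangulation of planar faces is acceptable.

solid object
 facet normal 0.278 0.167 -0.946
  outer loop
   vertex 3.5 0.5 0.5
   vertex 0.0 3.5 0.0
   vertex 4.0 2.5 1.0
  endloop
 endfacet
 facet normal 0.231 0.972 0.046
  outer loop
   vertex 3.5 2.5 3.5
   vertex 4.0 2.5 1.0
   vertex 0.0 3.5 0.0
  endloop
 endfacet
 facet normal 0.941 -0.282 0.188
  outer loop
   vertex 3.5 2.5 3.5
   vertex 3.5 0.5 0.5
   vertex 4.0 2.5 1.0
  endloop
 endfacet
 facet normal -0.388 0.708 0.590
  outer loop
   vertex 0.0 1.0 3.0
   vertex 3.5 2.5 3.5
   vertex 0.0 3.5 0.0
  endloop
 endfacet
 facet normal 0.267 -0.802 0.535
  outer loop
   vertex 0.0 1.0 3.0
   vertex 3.5 0.5 0.5
   vertex 3.5 2.5 3.5
  endloop
 endfacet
 facet normal -0.432 -0.614 -0.660
  outer loop
   vertex 0.5 1.0 2.0
   vertex 0.0 3.5 0.0
   vertex 3.5 0.5 0.5
  endloop
 endfacet
 facet normal -0.788 -0.473 -0.394
  outer loop
   vertex 0.5 1.0 2.0
   vertex 0.0 1.0 3.0
   vertex 0.0 3.5 0.0
  endloop
 endfacet
 facet normal -0.216 -0.970 -0.108
  outer loop
   vertex 0.5 1.0 2.0
   vertex 3.5 0.5 0.5
   vertex 0.0 1.0 3.0
  endloop
 endfacet
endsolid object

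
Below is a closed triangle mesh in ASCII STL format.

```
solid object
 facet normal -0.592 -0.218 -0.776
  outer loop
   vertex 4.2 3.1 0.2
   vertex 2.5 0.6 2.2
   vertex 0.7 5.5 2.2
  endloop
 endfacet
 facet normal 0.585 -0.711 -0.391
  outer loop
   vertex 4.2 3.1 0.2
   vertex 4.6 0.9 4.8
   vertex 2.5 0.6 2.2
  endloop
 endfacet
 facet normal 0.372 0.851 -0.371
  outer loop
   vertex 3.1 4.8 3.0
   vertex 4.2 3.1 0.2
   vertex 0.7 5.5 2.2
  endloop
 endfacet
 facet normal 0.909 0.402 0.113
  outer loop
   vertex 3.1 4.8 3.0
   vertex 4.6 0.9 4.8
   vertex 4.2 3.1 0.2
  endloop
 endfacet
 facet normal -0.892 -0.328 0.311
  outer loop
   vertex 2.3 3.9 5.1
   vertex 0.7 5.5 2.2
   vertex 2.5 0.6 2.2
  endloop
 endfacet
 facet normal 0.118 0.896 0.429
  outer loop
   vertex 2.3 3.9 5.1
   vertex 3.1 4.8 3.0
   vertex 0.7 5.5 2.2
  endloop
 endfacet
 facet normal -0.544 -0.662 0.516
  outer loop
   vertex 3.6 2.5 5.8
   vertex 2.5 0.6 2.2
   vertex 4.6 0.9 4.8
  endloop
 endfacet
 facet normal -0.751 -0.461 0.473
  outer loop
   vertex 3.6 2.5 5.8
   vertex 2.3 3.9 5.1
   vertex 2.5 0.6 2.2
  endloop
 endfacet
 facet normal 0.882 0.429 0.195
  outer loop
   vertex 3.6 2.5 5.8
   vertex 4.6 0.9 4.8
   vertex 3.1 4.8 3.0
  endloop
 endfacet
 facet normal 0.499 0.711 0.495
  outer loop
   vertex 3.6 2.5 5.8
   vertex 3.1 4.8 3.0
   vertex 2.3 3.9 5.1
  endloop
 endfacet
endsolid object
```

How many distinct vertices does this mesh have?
7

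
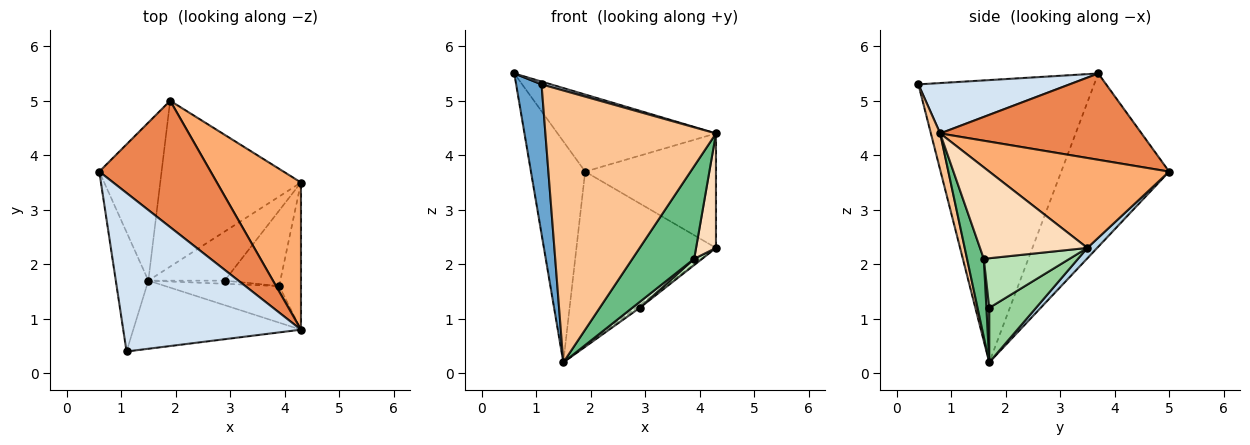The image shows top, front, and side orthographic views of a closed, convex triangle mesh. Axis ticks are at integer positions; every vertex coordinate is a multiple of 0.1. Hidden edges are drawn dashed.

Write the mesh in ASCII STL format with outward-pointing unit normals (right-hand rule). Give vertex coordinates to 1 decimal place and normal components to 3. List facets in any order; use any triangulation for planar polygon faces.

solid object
 facet normal -0.983 -0.142 -0.113
  outer loop
   vertex 1.5 1.7 0.2
   vertex 1.1 0.4 5.3
   vertex 0.6 3.7 5.5
  endloop
 endfacet
 facet normal -0.851 0.427 -0.306
  outer loop
   vertex 1.9 5.0 3.7
   vertex 1.5 1.7 0.2
   vertex 0.6 3.7 5.5
  endloop
 endfacet
 facet normal 0.051 0.724 -0.688
  outer loop
   vertex 1.9 5.0 3.7
   vertex 4.3 3.5 2.3
   vertex 1.5 1.7 0.2
  endloop
 endfacet
 facet normal 0.273 -0.017 0.962
  outer loop
   vertex 4.3 0.8 4.4
   vertex 0.6 3.7 5.5
   vertex 1.1 0.4 5.3
  endloop
 endfacet
 facet normal 0.552 0.434 0.712
  outer loop
   vertex 4.3 0.8 4.4
   vertex 1.9 5.0 3.7
   vertex 0.6 3.7 5.5
  endloop
 endfacet
 facet normal 0.645 0.469 0.603
  outer loop
   vertex 4.3 0.8 4.4
   vertex 4.3 3.5 2.3
   vertex 1.9 5.0 3.7
  endloop
 endfacet
 facet normal 0.053 -0.969 -0.243
  outer loop
   vertex 4.3 0.8 4.4
   vertex 1.1 0.4 5.3
   vertex 1.5 1.7 0.2
  endloop
 endfacet
 facet normal 0.957 -0.178 -0.228
  outer loop
   vertex 3.9 1.6 2.1
   vertex 4.3 3.5 2.3
   vertex 4.3 0.8 4.4
  endloop
 endfacet
 facet normal 0.244 -0.902 -0.356
  outer loop
   vertex 3.9 1.6 2.1
   vertex 4.3 0.8 4.4
   vertex 1.5 1.7 0.2
  endloop
 endfacet
 facet normal 0.581 0.045 -0.813
  outer loop
   vertex 2.9 1.7 1.2
   vertex 1.5 1.7 0.2
   vertex 4.3 3.5 2.3
  endloop
 endfacet
 facet normal 0.664 -0.061 -0.745
  outer loop
   vertex 2.9 1.7 1.2
   vertex 4.3 3.5 2.3
   vertex 3.9 1.6 2.1
  endloop
 endfacet
 facet normal 0.321 -0.834 -0.449
  outer loop
   vertex 2.9 1.7 1.2
   vertex 3.9 1.6 2.1
   vertex 1.5 1.7 0.2
  endloop
 endfacet
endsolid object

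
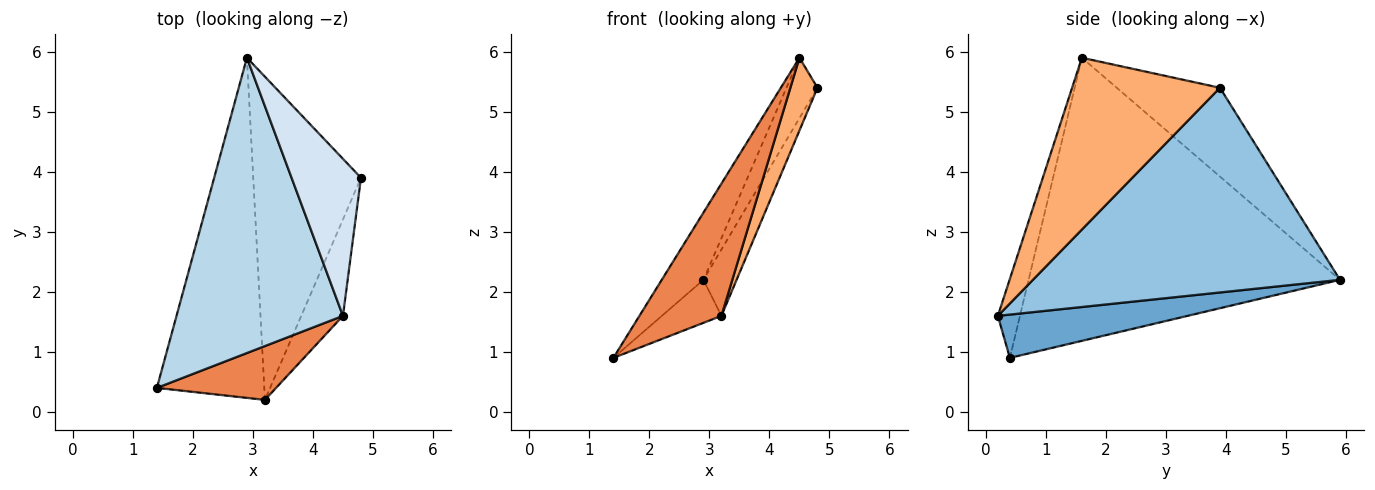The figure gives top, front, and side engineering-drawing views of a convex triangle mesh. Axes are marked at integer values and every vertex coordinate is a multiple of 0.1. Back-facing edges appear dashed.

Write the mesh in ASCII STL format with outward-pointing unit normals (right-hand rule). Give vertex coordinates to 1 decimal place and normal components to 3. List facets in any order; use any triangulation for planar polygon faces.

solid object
 facet normal 0.371 0.117 -0.921
  outer loop
   vertex 3.2 0.2 1.6
   vertex 1.4 0.4 0.9
   vertex 2.9 5.9 2.2
  endloop
 endfacet
 facet normal 0.881 0.095 -0.464
  outer loop
   vertex 3.2 0.2 1.6
   vertex 2.9 5.9 2.2
   vertex 4.8 3.9 5.4
  endloop
 endfacet
 facet normal -0.856 0.115 0.503
  outer loop
   vertex 4.5 1.6 5.9
   vertex 2.9 5.9 2.2
   vertex 1.4 0.4 0.9
  endloop
 endfacet
 facet normal -0.767 0.230 0.599
  outer loop
   vertex 4.5 1.6 5.9
   vertex 4.8 3.9 5.4
   vertex 2.9 5.9 2.2
  endloop
 endfacet
 facet normal -0.242 -0.899 0.366
  outer loop
   vertex 4.5 1.6 5.9
   vertex 1.4 0.4 0.9
   vertex 3.2 0.2 1.6
  endloop
 endfacet
 facet normal 0.957 -0.175 -0.232
  outer loop
   vertex 4.5 1.6 5.9
   vertex 3.2 0.2 1.6
   vertex 4.8 3.9 5.4
  endloop
 endfacet
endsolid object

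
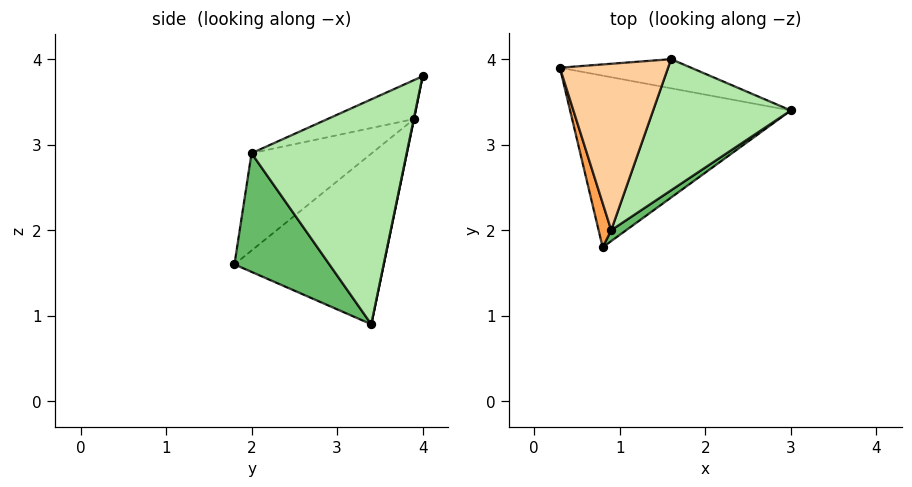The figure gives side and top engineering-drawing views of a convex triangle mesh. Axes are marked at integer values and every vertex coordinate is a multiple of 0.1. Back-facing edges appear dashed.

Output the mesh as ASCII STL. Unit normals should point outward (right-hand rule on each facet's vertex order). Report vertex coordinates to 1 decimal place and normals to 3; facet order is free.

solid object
 facet normal -0.548 0.444 -0.709
  outer loop
   vertex 0.8 1.8 1.6
   vertex 0.3 3.9 3.3
   vertex 3.0 3.4 0.9
  endloop
 endfacet
 facet normal 0.002 0.979 -0.202
  outer loop
   vertex 1.6 4.0 3.8
   vertex 3.0 3.4 0.9
   vertex 0.3 3.9 3.3
  endloop
 endfacet
 facet normal -0.939 -0.322 0.122
  outer loop
   vertex 0.9 2.0 2.9
   vertex 0.3 3.9 3.3
   vertex 0.8 1.8 1.6
  endloop
 endfacet
 facet normal -0.324 -0.292 0.900
  outer loop
   vertex 0.9 2.0 2.9
   vertex 1.6 4.0 3.8
   vertex 0.3 3.9 3.3
  endloop
 endfacet
 facet normal 0.602 -0.795 0.076
  outer loop
   vertex 0.9 2.0 2.9
   vertex 0.8 1.8 1.6
   vertex 3.0 3.4 0.9
  endloop
 endfacet
 facet normal 0.753 -0.471 0.461
  outer loop
   vertex 0.9 2.0 2.9
   vertex 3.0 3.4 0.9
   vertex 1.6 4.0 3.8
  endloop
 endfacet
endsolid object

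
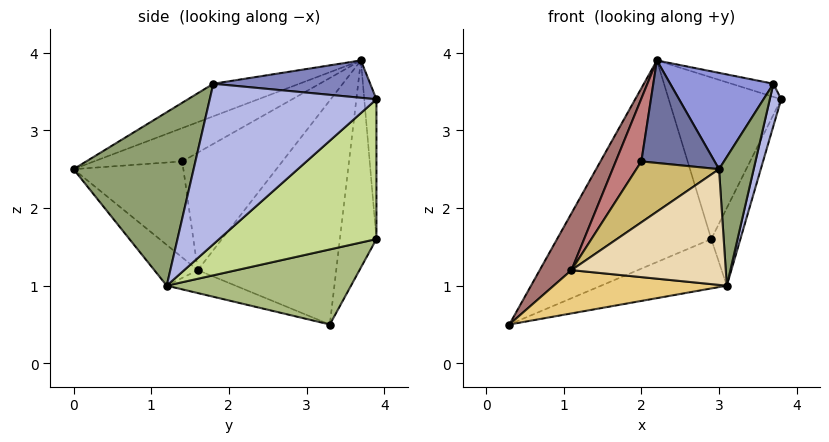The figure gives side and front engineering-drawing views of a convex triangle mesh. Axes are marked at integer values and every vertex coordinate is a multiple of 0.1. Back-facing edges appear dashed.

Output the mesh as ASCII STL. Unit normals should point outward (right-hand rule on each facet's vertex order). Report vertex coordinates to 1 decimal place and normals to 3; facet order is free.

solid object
 facet normal -0.481 -0.399 0.780
  outer loop
   vertex 2.0 1.4 2.6
   vertex 3.0 0.0 2.5
   vertex 2.2 3.7 3.9
  endloop
 endfacet
 facet normal 0.289 0.077 0.954
  outer loop
   vertex 3.7 1.8 3.6
   vertex 3.8 3.9 3.4
   vertex 2.2 3.7 3.9
  endloop
 endfacet
 facet normal -0.330 -0.396 0.857
  outer loop
   vertex 3.7 1.8 3.6
   vertex 2.2 3.7 3.9
   vertex 3.0 0.0 2.5
  endloop
 endfacet
 facet normal 0.975 -0.066 -0.210
  outer loop
   vertex 3.7 1.8 3.6
   vertex 3.1 1.2 1.0
   vertex 3.8 3.9 3.4
  endloop
 endfacet
 facet normal 0.949 -0.274 -0.156
  outer loop
   vertex 3.7 1.8 3.6
   vertex 3.0 0.0 2.5
   vertex 3.1 1.2 1.0
  endloop
 endfacet
 facet normal 0.334 0.228 -0.914
  outer loop
   vertex 2.9 3.9 1.6
   vertex 3.1 1.2 1.0
   vertex 0.3 3.3 0.5
  endloop
 endfacet
 facet normal 0.882 0.163 -0.441
  outer loop
   vertex 2.9 3.9 1.6
   vertex 3.8 3.9 3.4
   vertex 3.1 1.2 1.0
  endloop
 endfacet
 facet normal -0.231 0.973 0.014
  outer loop
   vertex 2.9 3.9 1.6
   vertex 0.3 3.3 0.5
   vertex 2.2 3.7 3.9
  endloop
 endfacet
 facet normal -0.107 0.993 0.054
  outer loop
   vertex 2.9 3.9 1.6
   vertex 2.2 3.7 3.9
   vertex 3.8 3.9 3.4
  endloop
 endfacet
 facet normal -0.735 -0.553 0.393
  outer loop
   vertex 1.1 1.6 1.2
   vertex 3.0 0.0 2.5
   vertex 2.0 1.4 2.6
  endloop
 endfacet
 facet normal -0.177 -0.445 -0.878
  outer loop
   vertex 1.1 1.6 1.2
   vertex 0.3 3.3 0.5
   vertex 3.1 1.2 1.0
  endloop
 endfacet
 facet normal -0.213 -0.756 -0.619
  outer loop
   vertex 1.1 1.6 1.2
   vertex 3.1 1.2 1.0
   vertex 3.0 0.0 2.5
  endloop
 endfacet
 facet normal -0.846 -0.194 0.496
  outer loop
   vertex 1.1 1.6 1.2
   vertex 2.2 3.7 3.9
   vertex 0.3 3.3 0.5
  endloop
 endfacet
 facet normal -0.835 -0.214 0.506
  outer loop
   vertex 1.1 1.6 1.2
   vertex 2.0 1.4 2.6
   vertex 2.2 3.7 3.9
  endloop
 endfacet
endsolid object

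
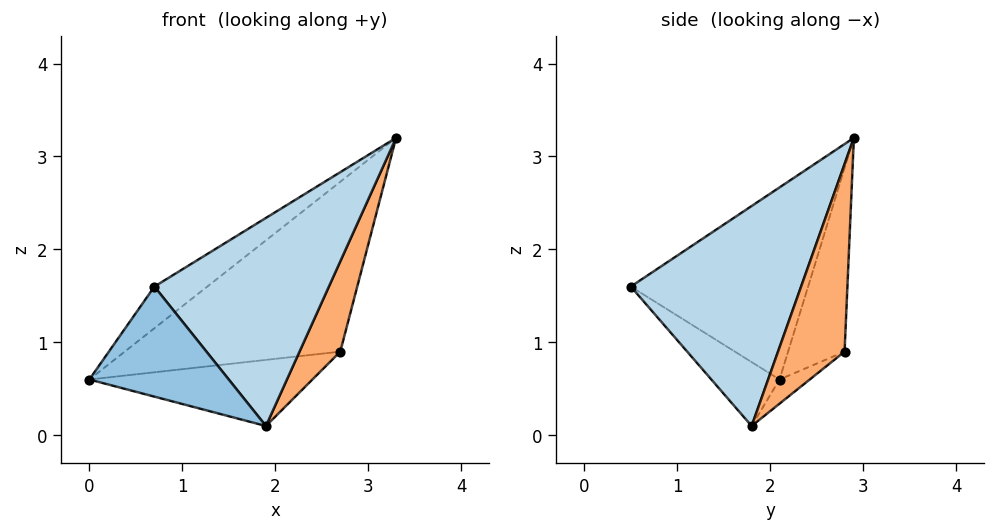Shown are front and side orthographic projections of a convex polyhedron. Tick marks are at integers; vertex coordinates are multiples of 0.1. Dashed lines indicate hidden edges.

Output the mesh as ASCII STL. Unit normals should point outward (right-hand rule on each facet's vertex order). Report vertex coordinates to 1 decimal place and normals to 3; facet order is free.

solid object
 facet normal -0.636 0.190 0.748
  outer loop
   vertex 0.7 0.5 1.6
   vertex 3.3 2.9 3.2
   vertex 0.0 2.1 0.6
  endloop
 endfacet
 facet normal -0.291 -0.595 -0.749
  outer loop
   vertex 1.9 1.8 0.1
   vertex 0.7 0.5 1.6
   vertex 0.0 2.1 0.6
  endloop
 endfacet
 facet normal 0.697 -0.714 -0.061
  outer loop
   vertex 1.9 1.8 0.1
   vertex 3.3 2.9 3.2
   vertex 0.7 0.5 1.6
  endloop
 endfacet
 facet normal -0.253 0.967 0.024
  outer loop
   vertex 2.7 2.8 0.9
   vertex 0.0 2.1 0.6
   vertex 3.3 2.9 3.2
  endloop
 endfacet
 facet normal -0.090 0.665 -0.741
  outer loop
   vertex 2.7 2.8 0.9
   vertex 1.9 1.8 0.1
   vertex 0.0 2.1 0.6
  endloop
 endfacet
 facet normal 0.836 -0.512 -0.196
  outer loop
   vertex 2.7 2.8 0.9
   vertex 3.3 2.9 3.2
   vertex 1.9 1.8 0.1
  endloop
 endfacet
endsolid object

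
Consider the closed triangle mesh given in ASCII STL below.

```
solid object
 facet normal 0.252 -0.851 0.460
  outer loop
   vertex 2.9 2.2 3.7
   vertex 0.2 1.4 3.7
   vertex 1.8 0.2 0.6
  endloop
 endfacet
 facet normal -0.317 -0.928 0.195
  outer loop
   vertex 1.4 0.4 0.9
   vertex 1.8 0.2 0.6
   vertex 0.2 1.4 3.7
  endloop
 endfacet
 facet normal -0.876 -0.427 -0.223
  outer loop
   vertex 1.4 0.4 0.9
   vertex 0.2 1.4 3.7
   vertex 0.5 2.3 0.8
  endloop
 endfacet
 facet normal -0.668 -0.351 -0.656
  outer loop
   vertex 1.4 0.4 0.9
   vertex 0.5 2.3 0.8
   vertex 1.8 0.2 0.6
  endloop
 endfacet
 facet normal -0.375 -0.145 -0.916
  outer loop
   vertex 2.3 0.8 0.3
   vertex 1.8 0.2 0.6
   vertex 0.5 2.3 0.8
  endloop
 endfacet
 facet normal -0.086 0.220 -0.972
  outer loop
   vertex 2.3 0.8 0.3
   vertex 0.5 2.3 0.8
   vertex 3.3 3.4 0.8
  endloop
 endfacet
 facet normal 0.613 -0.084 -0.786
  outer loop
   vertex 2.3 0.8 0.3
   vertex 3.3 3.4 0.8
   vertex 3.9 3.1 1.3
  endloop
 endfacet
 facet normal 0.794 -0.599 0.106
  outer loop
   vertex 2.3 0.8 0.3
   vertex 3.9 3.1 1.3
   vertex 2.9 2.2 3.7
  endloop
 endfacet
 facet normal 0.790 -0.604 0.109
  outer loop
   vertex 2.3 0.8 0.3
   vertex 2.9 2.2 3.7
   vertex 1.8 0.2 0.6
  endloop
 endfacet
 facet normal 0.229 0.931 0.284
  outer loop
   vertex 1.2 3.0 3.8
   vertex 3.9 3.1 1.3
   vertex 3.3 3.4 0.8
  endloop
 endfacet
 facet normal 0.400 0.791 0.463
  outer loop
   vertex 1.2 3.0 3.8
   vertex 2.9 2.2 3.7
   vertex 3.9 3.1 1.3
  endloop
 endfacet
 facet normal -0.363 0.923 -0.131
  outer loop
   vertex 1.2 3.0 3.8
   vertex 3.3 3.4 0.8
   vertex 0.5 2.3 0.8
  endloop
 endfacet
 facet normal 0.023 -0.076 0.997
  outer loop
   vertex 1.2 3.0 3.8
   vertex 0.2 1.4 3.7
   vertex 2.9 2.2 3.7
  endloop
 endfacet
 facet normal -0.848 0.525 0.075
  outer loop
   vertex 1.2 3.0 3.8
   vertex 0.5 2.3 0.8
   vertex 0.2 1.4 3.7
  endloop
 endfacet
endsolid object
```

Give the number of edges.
21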